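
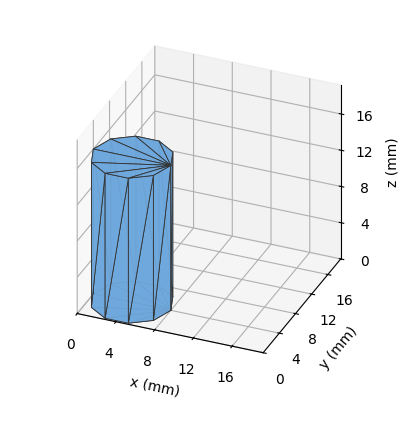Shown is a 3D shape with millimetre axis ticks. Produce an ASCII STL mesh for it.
Reading the render: the shape is a regular 10-sided prism (a cylinder approximated with 10 flat sides), circumscribed radius ≈ 4 mm, height ≈ 16 mm (dimensions read to the nearest mm from the axis ticks). For the STL, each face is triangulated and given an outward normal.

solid part
  facet normal 0.0000 0.0000 -1.0000
    outer loop
      vertex 5.2 7.8 0.0
      vertex 7.2 6.4 0.0
      vertex 8.0 4.0 0.0
    endloop
  endfacet
  facet normal 0.0000 0.0000 -1.0000
    outer loop
      vertex 2.8 7.8 0.0
      vertex 5.2 7.8 0.0
      vertex 8.0 4.0 0.0
    endloop
  endfacet
  facet normal 0.0000 0.0000 -1.0000
    outer loop
      vertex 0.8 6.4 0.0
      vertex 2.8 7.8 0.0
      vertex 8.0 4.0 0.0
    endloop
  endfacet
  facet normal 0.0000 0.0000 -1.0000
    outer loop
      vertex 0.0 4.0 0.0
      vertex 0.8 6.4 0.0
      vertex 8.0 4.0 0.0
    endloop
  endfacet
  facet normal 0.0000 0.0000 -1.0000
    outer loop
      vertex 0.8 1.6 0.0
      vertex 0.0 4.0 0.0
      vertex 8.0 4.0 0.0
    endloop
  endfacet
  facet normal 0.0000 0.0000 -1.0000
    outer loop
      vertex 2.8 0.2 0.0
      vertex 0.8 1.6 0.0
      vertex 8.0 4.0 0.0
    endloop
  endfacet
  facet normal 0.0000 0.0000 -1.0000
    outer loop
      vertex 5.2 0.2 0.0
      vertex 2.8 0.2 0.0
      vertex 8.0 4.0 0.0
    endloop
  endfacet
  facet normal 0.0000 0.0000 -1.0000
    outer loop
      vertex 7.2 1.6 0.0
      vertex 5.2 0.2 0.0
      vertex 8.0 4.0 0.0
    endloop
  endfacet
  facet normal 0.0000 0.0000 1.0000
    outer loop
      vertex 8.0 4.0 16.0
      vertex 7.2 6.4 16.0
      vertex 5.2 7.8 16.0
    endloop
  endfacet
  facet normal 0.0000 0.0000 1.0000
    outer loop
      vertex 8.0 4.0 16.0
      vertex 5.2 7.8 16.0
      vertex 2.8 7.8 16.0
    endloop
  endfacet
  facet normal 0.0000 0.0000 1.0000
    outer loop
      vertex 8.0 4.0 16.0
      vertex 2.8 7.8 16.0
      vertex 0.8 6.4 16.0
    endloop
  endfacet
  facet normal 0.0000 0.0000 1.0000
    outer loop
      vertex 8.0 4.0 16.0
      vertex 0.8 6.4 16.0
      vertex 0.0 4.0 16.0
    endloop
  endfacet
  facet normal 0.0000 0.0000 1.0000
    outer loop
      vertex 8.0 4.0 16.0
      vertex 0.0 4.0 16.0
      vertex 0.8 1.6 16.0
    endloop
  endfacet
  facet normal 0.0000 0.0000 1.0000
    outer loop
      vertex 8.0 4.0 16.0
      vertex 0.8 1.6 16.0
      vertex 2.8 0.2 16.0
    endloop
  endfacet
  facet normal 0.0000 0.0000 1.0000
    outer loop
      vertex 8.0 4.0 16.0
      vertex 2.8 0.2 16.0
      vertex 5.2 0.2 16.0
    endloop
  endfacet
  facet normal 0.0000 0.0000 1.0000
    outer loop
      vertex 8.0 4.0 16.0
      vertex 5.2 0.2 16.0
      vertex 7.2 1.6 16.0
    endloop
  endfacet
  facet normal 0.9487 0.3162 0.0000
    outer loop
      vertex 8.0 4.0 0.0
      vertex 7.2 6.4 0.0
      vertex 7.2 6.4 16.0
    endloop
  endfacet
  facet normal 0.9487 0.3162 0.0000
    outer loop
      vertex 8.0 4.0 0.0
      vertex 7.2 6.4 16.0
      vertex 8.0 4.0 16.0
    endloop
  endfacet
  facet normal 0.5735 0.8192 0.0000
    outer loop
      vertex 7.2 6.4 0.0
      vertex 5.2 7.8 0.0
      vertex 5.2 7.8 16.0
    endloop
  endfacet
  facet normal 0.5735 0.8192 0.0000
    outer loop
      vertex 7.2 6.4 0.0
      vertex 5.2 7.8 16.0
      vertex 7.2 6.4 16.0
    endloop
  endfacet
  facet normal 0.0000 1.0000 0.0000
    outer loop
      vertex 5.2 7.8 0.0
      vertex 2.8 7.8 0.0
      vertex 2.8 7.8 16.0
    endloop
  endfacet
  facet normal 0.0000 1.0000 0.0000
    outer loop
      vertex 5.2 7.8 0.0
      vertex 2.8 7.8 16.0
      vertex 5.2 7.8 16.0
    endloop
  endfacet
  facet normal -0.5735 0.8192 0.0000
    outer loop
      vertex 2.8 7.8 0.0
      vertex 0.8 6.4 0.0
      vertex 0.8 6.4 16.0
    endloop
  endfacet
  facet normal -0.5735 0.8192 0.0000
    outer loop
      vertex 2.8 7.8 0.0
      vertex 0.8 6.4 16.0
      vertex 2.8 7.8 16.0
    endloop
  endfacet
  facet normal -0.9487 0.3162 0.0000
    outer loop
      vertex 0.8 6.4 0.0
      vertex 0.0 4.0 0.0
      vertex 0.0 4.0 16.0
    endloop
  endfacet
  facet normal -0.9487 0.3162 0.0000
    outer loop
      vertex 0.8 6.4 0.0
      vertex 0.0 4.0 16.0
      vertex 0.8 6.4 16.0
    endloop
  endfacet
  facet normal -0.9487 -0.3162 0.0000
    outer loop
      vertex 0.0 4.0 0.0
      vertex 0.8 1.6 0.0
      vertex 0.8 1.6 16.0
    endloop
  endfacet
  facet normal -0.9487 -0.3162 0.0000
    outer loop
      vertex 0.0 4.0 0.0
      vertex 0.8 1.6 16.0
      vertex 0.0 4.0 16.0
    endloop
  endfacet
  facet normal -0.5735 -0.8192 0.0000
    outer loop
      vertex 0.8 1.6 0.0
      vertex 2.8 0.2 0.0
      vertex 2.8 0.2 16.0
    endloop
  endfacet
  facet normal -0.5735 -0.8192 0.0000
    outer loop
      vertex 0.8 1.6 0.0
      vertex 2.8 0.2 16.0
      vertex 0.8 1.6 16.0
    endloop
  endfacet
  facet normal 0.0000 -1.0000 0.0000
    outer loop
      vertex 2.8 0.2 0.0
      vertex 5.2 0.2 0.0
      vertex 5.2 0.2 16.0
    endloop
  endfacet
  facet normal 0.0000 -1.0000 0.0000
    outer loop
      vertex 2.8 0.2 0.0
      vertex 5.2 0.2 16.0
      vertex 2.8 0.2 16.0
    endloop
  endfacet
  facet normal 0.5735 -0.8192 0.0000
    outer loop
      vertex 5.2 0.2 0.0
      vertex 7.2 1.6 0.0
      vertex 7.2 1.6 16.0
    endloop
  endfacet
  facet normal 0.5735 -0.8192 0.0000
    outer loop
      vertex 5.2 0.2 0.0
      vertex 7.2 1.6 16.0
      vertex 5.2 0.2 16.0
    endloop
  endfacet
  facet normal 0.9487 -0.3162 0.0000
    outer loop
      vertex 7.2 1.6 0.0
      vertex 8.0 4.0 0.0
      vertex 8.0 4.0 16.0
    endloop
  endfacet
  facet normal 0.9487 -0.3162 0.0000
    outer loop
      vertex 7.2 1.6 0.0
      vertex 8.0 4.0 16.0
      vertex 7.2 1.6 16.0
    endloop
  endfacet
endsolid part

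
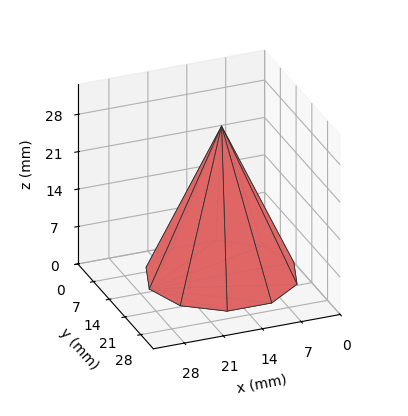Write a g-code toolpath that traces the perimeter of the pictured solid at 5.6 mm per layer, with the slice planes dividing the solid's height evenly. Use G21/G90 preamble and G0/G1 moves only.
Reading the render: the shape is a regular 10-sided pyramid, base circumscribed radius ≈ 13 mm, apex at z ≈ 28 mm (dimensions read to the nearest mm from the axis ticks). For the g-code, the solid's height is divided into equal slices at the stated Δz and each level perimeter traced with G1 moves after a G0 lift.

; perimeter-only toolpath
G21 ; units = mm
G90 ; absolute positioning
G28 ; home
; layer 1
G0 Z5.6
G0 X23.4 Y13.0
G1 X21.4 Y19.1
G1 X16.2 Y22.9
G1 X9.8 Y22.9
G1 X4.6 Y19.1
G1 X2.6 Y13.0
G1 X4.6 Y6.9
G1 X9.8 Y3.1
G1 X16.2 Y3.1
G1 X21.4 Y6.9
G1 X23.4 Y13.0
; layer 2
G0 Z11.2
G0 X20.8 Y13.0
G1 X19.3 Y17.6
G1 X15.4 Y20.4
G1 X10.6 Y20.4
G1 X6.7 Y17.6
G1 X5.2 Y13.0
G1 X6.7 Y8.4
G1 X10.6 Y5.6
G1 X15.4 Y5.6
G1 X19.3 Y8.4
G1 X20.8 Y13.0
; layer 3
G0 Z16.8
G0 X18.2 Y13.0
G1 X17.2 Y16.0
G1 X14.6 Y18.0
G1 X11.4 Y18.0
G1 X8.8 Y16.0
G1 X7.8 Y13.0
G1 X8.8 Y10.0
G1 X11.4 Y8.0
G1 X14.6 Y8.0
G1 X17.2 Y10.0
G1 X18.2 Y13.0
; layer 4
G0 Z22.4
G0 X15.6 Y13.0
G1 X15.1 Y14.5
G1 X13.8 Y15.5
G1 X12.2 Y15.5
G1 X10.9 Y14.5
G1 X10.4 Y13.0
G1 X10.9 Y11.5
G1 X12.2 Y10.5
G1 X13.8 Y10.5
G1 X15.1 Y11.5
G1 X15.6 Y13.0
M2 ; end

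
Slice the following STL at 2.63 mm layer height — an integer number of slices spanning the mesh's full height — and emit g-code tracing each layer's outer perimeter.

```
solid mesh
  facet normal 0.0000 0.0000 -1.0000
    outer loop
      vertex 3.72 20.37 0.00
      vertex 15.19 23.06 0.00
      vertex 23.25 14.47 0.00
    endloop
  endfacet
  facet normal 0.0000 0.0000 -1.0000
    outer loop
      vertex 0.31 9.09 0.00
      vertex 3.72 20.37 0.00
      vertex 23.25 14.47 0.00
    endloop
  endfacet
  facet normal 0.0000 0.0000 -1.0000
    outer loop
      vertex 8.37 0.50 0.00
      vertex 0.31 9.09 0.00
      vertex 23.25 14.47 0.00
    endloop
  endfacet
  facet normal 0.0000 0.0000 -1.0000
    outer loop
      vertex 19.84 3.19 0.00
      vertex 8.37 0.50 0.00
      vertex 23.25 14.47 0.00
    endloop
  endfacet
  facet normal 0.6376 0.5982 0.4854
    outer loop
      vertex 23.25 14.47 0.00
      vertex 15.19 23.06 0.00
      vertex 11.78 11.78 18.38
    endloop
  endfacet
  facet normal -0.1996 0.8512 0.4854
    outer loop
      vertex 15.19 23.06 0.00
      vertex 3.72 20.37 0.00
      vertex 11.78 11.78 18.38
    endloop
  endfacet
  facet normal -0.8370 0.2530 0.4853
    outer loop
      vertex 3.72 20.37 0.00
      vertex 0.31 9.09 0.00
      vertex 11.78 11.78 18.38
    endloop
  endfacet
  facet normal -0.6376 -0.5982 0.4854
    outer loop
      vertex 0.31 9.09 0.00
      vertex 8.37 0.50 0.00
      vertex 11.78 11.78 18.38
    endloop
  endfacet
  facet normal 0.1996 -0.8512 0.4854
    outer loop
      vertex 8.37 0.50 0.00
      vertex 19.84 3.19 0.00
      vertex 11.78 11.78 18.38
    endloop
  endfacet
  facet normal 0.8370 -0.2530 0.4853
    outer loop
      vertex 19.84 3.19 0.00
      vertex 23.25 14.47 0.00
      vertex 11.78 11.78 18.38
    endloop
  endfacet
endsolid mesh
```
; perimeter-only toolpath
G21 ; units = mm
G90 ; absolute positioning
G28 ; home
; layer 1
G0 Z2.63
G0 X21.61 Y14.09
G1 X14.70 Y21.45
G1 X4.87 Y19.14
G1 X1.95 Y9.47
G1 X8.86 Y2.11
G1 X18.69 Y4.42
G1 X21.61 Y14.09
; layer 2
G0 Z5.25
G0 X19.97 Y13.70
G1 X14.22 Y19.84
G1 X6.02 Y17.92
G1 X3.59 Y9.86
G1 X9.34 Y3.72
G1 X17.54 Y5.64
G1 X19.97 Y13.70
; layer 3
G0 Z7.88
G0 X18.33 Y13.32
G1 X13.73 Y18.23
G1 X7.17 Y16.69
G1 X5.23 Y10.24
G1 X9.83 Y5.33
G1 X16.39 Y6.87
G1 X18.33 Y13.32
; layer 4
G0 Z10.50
G0 X16.70 Y12.93
G1 X13.24 Y16.61
G1 X8.33 Y15.46
G1 X6.86 Y10.63
G1 X10.32 Y6.95
G1 X15.23 Y8.10
G1 X16.70 Y12.93
; layer 5
G0 Z13.13
G0 X15.06 Y12.55
G1 X12.75 Y15.00
G1 X9.48 Y14.23
G1 X8.50 Y11.01
G1 X10.81 Y8.56
G1 X14.08 Y9.33
G1 X15.06 Y12.55
; layer 6
G0 Z15.75
G0 X13.42 Y12.16
G1 X12.27 Y13.39
G1 X10.63 Y13.01
G1 X10.14 Y11.40
G1 X11.29 Y10.17
G1 X12.93 Y10.55
G1 X13.42 Y12.16
M2 ; end

The solid is a regular 6-sided pyramid, base circumscribed radius ≈ 11.8 mm, apex at z ≈ 18.4 mm. Slicing at Δz = 2.63 mm — 7 equal slices spanning the solid's height, so layer i sits at z = i·h/7 — gives 6 non-empty perimeters. Each is a 6-segment closed polygon; G0 lifts to the layer z and rapids to the start vertex, then G1 traces the edges. The cross-section shrinks linearly with z (the slice at the apex is degenerate and omitted).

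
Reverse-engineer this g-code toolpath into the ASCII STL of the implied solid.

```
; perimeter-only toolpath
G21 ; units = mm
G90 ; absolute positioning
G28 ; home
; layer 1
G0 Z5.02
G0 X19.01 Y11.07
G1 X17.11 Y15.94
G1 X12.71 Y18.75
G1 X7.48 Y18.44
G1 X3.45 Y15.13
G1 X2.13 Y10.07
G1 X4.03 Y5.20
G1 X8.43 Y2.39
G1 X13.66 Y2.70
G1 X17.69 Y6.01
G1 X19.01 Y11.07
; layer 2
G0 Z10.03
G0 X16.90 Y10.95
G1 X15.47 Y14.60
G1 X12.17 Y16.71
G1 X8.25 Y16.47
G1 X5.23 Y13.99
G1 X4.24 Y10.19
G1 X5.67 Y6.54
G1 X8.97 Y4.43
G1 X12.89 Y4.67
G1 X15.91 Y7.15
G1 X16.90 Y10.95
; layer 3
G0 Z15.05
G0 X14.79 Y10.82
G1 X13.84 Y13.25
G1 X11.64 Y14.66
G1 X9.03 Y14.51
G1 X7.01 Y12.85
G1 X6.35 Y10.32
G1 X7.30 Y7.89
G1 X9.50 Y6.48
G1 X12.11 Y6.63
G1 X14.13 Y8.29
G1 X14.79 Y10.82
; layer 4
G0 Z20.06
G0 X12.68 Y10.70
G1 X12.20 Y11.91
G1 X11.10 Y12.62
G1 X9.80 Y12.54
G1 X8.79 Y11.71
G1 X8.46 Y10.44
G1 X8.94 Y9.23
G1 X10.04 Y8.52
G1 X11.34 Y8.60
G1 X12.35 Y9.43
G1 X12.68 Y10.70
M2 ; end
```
solid part
  facet normal 0.0000 0.0000 -1.0000
    outer loop
      vertex 13.24 20.80 0.00
      vertex 18.74 17.28 0.00
      vertex 21.12 11.20 0.00
    endloop
  endfacet
  facet normal 0.0000 0.0000 -1.0000
    outer loop
      vertex 6.71 20.41 0.00
      vertex 13.24 20.80 0.00
      vertex 21.12 11.20 0.00
    endloop
  endfacet
  facet normal 0.0000 0.0000 -1.0000
    outer loop
      vertex 1.67 16.27 0.00
      vertex 6.71 20.41 0.00
      vertex 21.12 11.20 0.00
    endloop
  endfacet
  facet normal 0.0000 0.0000 -1.0000
    outer loop
      vertex 0.02 9.94 0.00
      vertex 1.67 16.27 0.00
      vertex 21.12 11.20 0.00
    endloop
  endfacet
  facet normal 0.0000 0.0000 -1.0000
    outer loop
      vertex 2.40 3.86 0.00
      vertex 0.02 9.94 0.00
      vertex 21.12 11.20 0.00
    endloop
  endfacet
  facet normal 0.0000 0.0000 -1.0000
    outer loop
      vertex 7.90 0.34 0.00
      vertex 2.40 3.86 0.00
      vertex 21.12 11.20 0.00
    endloop
  endfacet
  facet normal 0.0000 0.0000 -1.0000
    outer loop
      vertex 14.43 0.73 0.00
      vertex 7.90 0.34 0.00
      vertex 21.12 11.20 0.00
    endloop
  endfacet
  facet normal 0.0000 0.0000 -1.0000
    outer loop
      vertex 19.47 4.87 0.00
      vertex 14.43 0.73 0.00
      vertex 21.12 11.20 0.00
    endloop
  endfacet
  facet normal 0.8643 0.3383 0.3721
    outer loop
      vertex 21.12 11.20 0.00
      vertex 18.74 17.28 0.00
      vertex 10.57 10.57 25.08
    endloop
  endfacet
  facet normal 0.5003 0.7818 0.3721
    outer loop
      vertex 18.74 17.28 0.00
      vertex 13.24 20.80 0.00
      vertex 10.57 10.57 25.08
    endloop
  endfacet
  facet normal -0.0553 0.9266 0.3720
    outer loop
      vertex 13.24 20.80 0.00
      vertex 6.71 20.41 0.00
      vertex 10.57 10.57 25.08
    endloop
  endfacet
  facet normal -0.5892 0.7172 0.3721
    outer loop
      vertex 6.71 20.41 0.00
      vertex 1.67 16.27 0.00
      vertex 10.57 10.57 25.08
    endloop
  endfacet
  facet normal -0.8982 0.2341 0.3720
    outer loop
      vertex 1.67 16.27 0.00
      vertex 0.02 9.94 0.00
      vertex 10.57 10.57 25.08
    endloop
  endfacet
  facet normal -0.8643 -0.3383 0.3721
    outer loop
      vertex 0.02 9.94 0.00
      vertex 2.40 3.86 0.00
      vertex 10.57 10.57 25.08
    endloop
  endfacet
  facet normal -0.5003 -0.7818 0.3721
    outer loop
      vertex 2.40 3.86 0.00
      vertex 7.90 0.34 0.00
      vertex 10.57 10.57 25.08
    endloop
  endfacet
  facet normal 0.0553 -0.9266 0.3720
    outer loop
      vertex 7.90 0.34 0.00
      vertex 14.43 0.73 0.00
      vertex 10.57 10.57 25.08
    endloop
  endfacet
  facet normal 0.5892 -0.7172 0.3721
    outer loop
      vertex 14.43 0.73 0.00
      vertex 19.47 4.87 0.00
      vertex 10.57 10.57 25.08
    endloop
  endfacet
  facet normal 0.8982 -0.2341 0.3720
    outer loop
      vertex 19.47 4.87 0.00
      vertex 21.12 11.20 0.00
      vertex 10.57 10.57 25.08
    endloop
  endfacet
endsolid part

The G0 Z moves step by Δz≈5.02 mm. The G1 loops shrink linearly with z, so the solid tapers from its base footprint up to z≈25.1. Closing with a flat bottom cap and the tapered top and triangulating gives 18 facets — a regular 10-sided pyramid, base circumscribed radius ≈ 10.6 mm, apex at z ≈ 25.1 mm.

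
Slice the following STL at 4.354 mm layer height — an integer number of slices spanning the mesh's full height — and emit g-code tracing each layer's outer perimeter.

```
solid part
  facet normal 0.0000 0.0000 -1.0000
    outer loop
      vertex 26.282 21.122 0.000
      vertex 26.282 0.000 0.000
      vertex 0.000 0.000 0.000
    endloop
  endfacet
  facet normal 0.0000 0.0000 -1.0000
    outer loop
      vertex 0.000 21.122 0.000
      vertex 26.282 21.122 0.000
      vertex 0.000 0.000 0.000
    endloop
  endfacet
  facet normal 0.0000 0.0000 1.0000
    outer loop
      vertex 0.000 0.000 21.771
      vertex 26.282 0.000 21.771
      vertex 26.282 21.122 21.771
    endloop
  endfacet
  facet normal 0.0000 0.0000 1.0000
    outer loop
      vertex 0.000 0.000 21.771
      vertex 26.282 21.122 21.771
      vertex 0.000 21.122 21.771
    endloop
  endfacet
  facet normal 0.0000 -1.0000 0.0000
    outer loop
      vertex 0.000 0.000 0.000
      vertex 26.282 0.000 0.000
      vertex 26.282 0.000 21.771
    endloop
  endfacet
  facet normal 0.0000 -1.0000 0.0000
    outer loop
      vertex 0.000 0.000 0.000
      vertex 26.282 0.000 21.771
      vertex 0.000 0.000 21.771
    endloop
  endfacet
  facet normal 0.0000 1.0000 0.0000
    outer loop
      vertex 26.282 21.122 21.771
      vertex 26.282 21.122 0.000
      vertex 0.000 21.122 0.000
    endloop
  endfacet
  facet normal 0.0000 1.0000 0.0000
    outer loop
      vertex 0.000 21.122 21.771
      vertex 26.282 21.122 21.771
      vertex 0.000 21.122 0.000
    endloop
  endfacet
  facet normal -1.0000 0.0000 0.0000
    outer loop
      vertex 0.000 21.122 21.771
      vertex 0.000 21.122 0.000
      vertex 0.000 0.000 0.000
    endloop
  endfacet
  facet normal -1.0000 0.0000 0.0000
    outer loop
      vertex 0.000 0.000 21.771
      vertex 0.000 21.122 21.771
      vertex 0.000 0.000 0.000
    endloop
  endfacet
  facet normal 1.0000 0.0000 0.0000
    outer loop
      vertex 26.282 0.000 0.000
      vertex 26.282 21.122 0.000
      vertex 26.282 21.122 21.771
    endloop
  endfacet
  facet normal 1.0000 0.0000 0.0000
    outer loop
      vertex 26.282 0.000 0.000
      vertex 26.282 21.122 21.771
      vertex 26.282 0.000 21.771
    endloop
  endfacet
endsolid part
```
; perimeter-only toolpath
G21 ; units = mm
G90 ; absolute positioning
G28 ; home
; layer 1
G0 Z4.354
G0 X0.000 Y0.000
G1 X26.282 Y0.000
G1 X26.282 Y21.122
G1 X0.000 Y21.122
G1 X0.000 Y0.000
; layer 2
G0 Z8.708
G0 X0.000 Y0.000
G1 X26.282 Y0.000
G1 X26.282 Y21.122
G1 X0.000 Y21.122
G1 X0.000 Y0.000
; layer 3
G0 Z13.063
G0 X0.000 Y0.000
G1 X26.282 Y0.000
G1 X26.282 Y21.122
G1 X0.000 Y21.122
G1 X0.000 Y0.000
; layer 4
G0 Z17.417
G0 X0.000 Y0.000
G1 X26.282 Y0.000
G1 X26.282 Y21.122
G1 X0.000 Y21.122
G1 X0.000 Y0.000
; layer 5
G0 Z21.771
G0 X0.000 Y0.000
G1 X26.282 Y0.000
G1 X26.282 Y21.122
G1 X0.000 Y21.122
G1 X0.000 Y0.000
M2 ; end

The solid is a rectangular box, roughly 26.3 × 21.1 mm footprint and 21.8 mm tall. Slicing at Δz = 4.354 mm — 5 equal slices spanning the solid's height, so layer i sits at z = i·h/5 — gives 5 non-empty perimeters. Each is a 4-segment closed polygon; G0 lifts to the layer z and rapids to the start vertex, then G1 traces the edges.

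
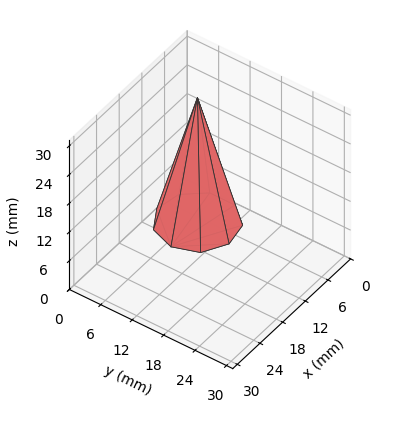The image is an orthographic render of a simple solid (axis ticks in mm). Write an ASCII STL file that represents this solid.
Reading the render: the shape is a regular 9-sided pyramid, base circumscribed radius ≈ 7 mm, apex at z ≈ 26 mm (dimensions read to the nearest mm from the axis ticks). For the STL, each face is triangulated and given an outward normal.

solid part
  facet normal 0.0000 0.0000 -1.0000
    outer loop
      vertex 8.2 13.9 0.0
      vertex 12.4 11.5 0.0
      vertex 14.0 7.0 0.0
    endloop
  endfacet
  facet normal 0.0000 0.0000 -1.0000
    outer loop
      vertex 3.5 13.1 0.0
      vertex 8.2 13.9 0.0
      vertex 14.0 7.0 0.0
    endloop
  endfacet
  facet normal 0.0000 0.0000 -1.0000
    outer loop
      vertex 0.4 9.4 0.0
      vertex 3.5 13.1 0.0
      vertex 14.0 7.0 0.0
    endloop
  endfacet
  facet normal 0.0000 0.0000 -1.0000
    outer loop
      vertex 0.4 4.6 0.0
      vertex 0.4 9.4 0.0
      vertex 14.0 7.0 0.0
    endloop
  endfacet
  facet normal 0.0000 0.0000 -1.0000
    outer loop
      vertex 3.5 0.9 0.0
      vertex 0.4 4.6 0.0
      vertex 14.0 7.0 0.0
    endloop
  endfacet
  facet normal 0.0000 0.0000 -1.0000
    outer loop
      vertex 8.2 0.1 0.0
      vertex 3.5 0.9 0.0
      vertex 14.0 7.0 0.0
    endloop
  endfacet
  facet normal 0.0000 0.0000 -1.0000
    outer loop
      vertex 12.4 2.5 0.0
      vertex 8.2 0.1 0.0
      vertex 14.0 7.0 0.0
    endloop
  endfacet
  facet normal 0.9133 0.3247 0.2459
    outer loop
      vertex 14.0 7.0 0.0
      vertex 12.4 11.5 0.0
      vertex 7.0 7.0 26.0
    endloop
  endfacet
  facet normal 0.4809 0.8417 0.2456
    outer loop
      vertex 12.4 11.5 0.0
      vertex 8.2 13.9 0.0
      vertex 7.0 7.0 26.0
    endloop
  endfacet
  facet normal -0.1626 0.9555 0.2461
    outer loop
      vertex 8.2 13.9 0.0
      vertex 3.5 13.1 0.0
      vertex 7.0 7.0 26.0
    endloop
  endfacet
  facet normal -0.7430 0.6225 0.2461
    outer loop
      vertex 3.5 13.1 0.0
      vertex 0.4 9.4 0.0
      vertex 7.0 7.0 26.0
    endloop
  endfacet
  facet normal -0.9693 0.0000 0.2460
    outer loop
      vertex 0.4 9.4 0.0
      vertex 0.4 4.6 0.0
      vertex 7.0 7.0 26.0
    endloop
  endfacet
  facet normal -0.7430 -0.6225 0.2461
    outer loop
      vertex 0.4 4.6 0.0
      vertex 3.5 0.9 0.0
      vertex 7.0 7.0 26.0
    endloop
  endfacet
  facet normal -0.1626 -0.9555 0.2461
    outer loop
      vertex 3.5 0.9 0.0
      vertex 8.2 0.1 0.0
      vertex 7.0 7.0 26.0
    endloop
  endfacet
  facet normal 0.4809 -0.8417 0.2456
    outer loop
      vertex 8.2 0.1 0.0
      vertex 12.4 2.5 0.0
      vertex 7.0 7.0 26.0
    endloop
  endfacet
  facet normal 0.9133 -0.3247 0.2459
    outer loop
      vertex 12.4 2.5 0.0
      vertex 14.0 7.0 0.0
      vertex 7.0 7.0 26.0
    endloop
  endfacet
endsolid part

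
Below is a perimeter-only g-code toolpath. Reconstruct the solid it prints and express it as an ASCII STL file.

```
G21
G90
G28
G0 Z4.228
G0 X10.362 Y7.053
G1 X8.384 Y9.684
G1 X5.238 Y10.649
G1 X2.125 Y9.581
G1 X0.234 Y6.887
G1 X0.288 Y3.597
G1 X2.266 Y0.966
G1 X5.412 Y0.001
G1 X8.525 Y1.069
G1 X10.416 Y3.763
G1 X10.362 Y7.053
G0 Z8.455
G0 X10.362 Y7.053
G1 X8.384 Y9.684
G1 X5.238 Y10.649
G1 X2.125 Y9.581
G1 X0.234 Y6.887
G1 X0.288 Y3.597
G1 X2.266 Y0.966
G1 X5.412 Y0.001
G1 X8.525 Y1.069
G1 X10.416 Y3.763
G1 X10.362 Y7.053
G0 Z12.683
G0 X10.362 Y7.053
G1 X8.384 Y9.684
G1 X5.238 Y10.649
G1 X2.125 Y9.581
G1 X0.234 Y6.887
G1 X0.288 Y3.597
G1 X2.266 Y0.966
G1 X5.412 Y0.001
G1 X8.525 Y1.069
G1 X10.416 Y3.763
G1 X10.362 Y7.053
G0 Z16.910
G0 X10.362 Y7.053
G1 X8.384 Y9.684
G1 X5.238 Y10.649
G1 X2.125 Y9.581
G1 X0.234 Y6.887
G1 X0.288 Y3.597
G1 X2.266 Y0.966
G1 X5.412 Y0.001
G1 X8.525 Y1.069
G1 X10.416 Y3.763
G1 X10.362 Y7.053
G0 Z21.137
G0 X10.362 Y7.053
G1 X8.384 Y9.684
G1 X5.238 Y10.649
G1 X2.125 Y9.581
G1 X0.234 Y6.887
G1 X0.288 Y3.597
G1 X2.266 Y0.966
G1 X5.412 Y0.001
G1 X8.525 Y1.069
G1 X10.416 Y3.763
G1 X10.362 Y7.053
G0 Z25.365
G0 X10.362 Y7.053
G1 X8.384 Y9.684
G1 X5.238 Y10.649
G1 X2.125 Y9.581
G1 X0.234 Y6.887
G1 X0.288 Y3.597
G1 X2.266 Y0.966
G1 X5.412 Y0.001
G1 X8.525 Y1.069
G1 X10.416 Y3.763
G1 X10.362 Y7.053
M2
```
solid part
  facet normal 0.0000 0.0000 -1.0000
    outer loop
      vertex 5.238 10.649 0.000
      vertex 8.384 9.684 0.000
      vertex 10.362 7.053 0.000
    endloop
  endfacet
  facet normal 0.0000 0.0000 -1.0000
    outer loop
      vertex 2.125 9.581 0.000
      vertex 5.238 10.649 0.000
      vertex 10.362 7.053 0.000
    endloop
  endfacet
  facet normal 0.0000 0.0000 -1.0000
    outer loop
      vertex 0.234 6.887 0.000
      vertex 2.125 9.581 0.000
      vertex 10.362 7.053 0.000
    endloop
  endfacet
  facet normal 0.0000 0.0000 -1.0000
    outer loop
      vertex 0.288 3.597 0.000
      vertex 0.234 6.887 0.000
      vertex 10.362 7.053 0.000
    endloop
  endfacet
  facet normal 0.0000 0.0000 -1.0000
    outer loop
      vertex 2.266 0.966 0.000
      vertex 0.288 3.597 0.000
      vertex 10.362 7.053 0.000
    endloop
  endfacet
  facet normal 0.0000 0.0000 -1.0000
    outer loop
      vertex 5.412 0.001 0.000
      vertex 2.266 0.966 0.000
      vertex 10.362 7.053 0.000
    endloop
  endfacet
  facet normal 0.0000 0.0000 -1.0000
    outer loop
      vertex 8.525 1.069 0.000
      vertex 5.412 0.001 0.000
      vertex 10.362 7.053 0.000
    endloop
  endfacet
  facet normal 0.0000 0.0000 -1.0000
    outer loop
      vertex 10.416 3.763 0.000
      vertex 8.525 1.069 0.000
      vertex 10.362 7.053 0.000
    endloop
  endfacet
  facet normal 0.0000 0.0000 1.0000
    outer loop
      vertex 10.362 7.053 25.365
      vertex 8.384 9.684 25.365
      vertex 5.238 10.649 25.365
    endloop
  endfacet
  facet normal 0.0000 0.0000 1.0000
    outer loop
      vertex 10.362 7.053 25.365
      vertex 5.238 10.649 25.365
      vertex 2.125 9.581 25.365
    endloop
  endfacet
  facet normal 0.0000 0.0000 1.0000
    outer loop
      vertex 10.362 7.053 25.365
      vertex 2.125 9.581 25.365
      vertex 0.234 6.887 25.365
    endloop
  endfacet
  facet normal 0.0000 0.0000 1.0000
    outer loop
      vertex 10.362 7.053 25.365
      vertex 0.234 6.887 25.365
      vertex 0.288 3.597 25.365
    endloop
  endfacet
  facet normal 0.0000 0.0000 1.0000
    outer loop
      vertex 10.362 7.053 25.365
      vertex 0.288 3.597 25.365
      vertex 2.266 0.966 25.365
    endloop
  endfacet
  facet normal 0.0000 0.0000 1.0000
    outer loop
      vertex 10.362 7.053 25.365
      vertex 2.266 0.966 25.365
      vertex 5.412 0.001 25.365
    endloop
  endfacet
  facet normal 0.0000 0.0000 1.0000
    outer loop
      vertex 10.362 7.053 25.365
      vertex 5.412 0.001 25.365
      vertex 8.525 1.069 25.365
    endloop
  endfacet
  facet normal 0.0000 0.0000 1.0000
    outer loop
      vertex 10.362 7.053 25.365
      vertex 8.525 1.069 25.365
      vertex 10.416 3.763 25.365
    endloop
  endfacet
  facet normal 0.7993 0.6009 0.0000
    outer loop
      vertex 10.362 7.053 0.000
      vertex 8.384 9.684 0.000
      vertex 8.384 9.684 25.365
    endloop
  endfacet
  facet normal 0.7993 0.6009 0.0000
    outer loop
      vertex 10.362 7.053 0.000
      vertex 8.384 9.684 25.365
      vertex 10.362 7.053 25.365
    endloop
  endfacet
  facet normal 0.2933 0.9560 0.0000
    outer loop
      vertex 8.384 9.684 0.000
      vertex 5.238 10.649 0.000
      vertex 5.238 10.649 25.365
    endloop
  endfacet
  facet normal 0.2933 0.9560 0.0000
    outer loop
      vertex 8.384 9.684 0.000
      vertex 5.238 10.649 25.365
      vertex 8.384 9.684 25.365
    endloop
  endfacet
  facet normal -0.3245 0.9459 0.0000
    outer loop
      vertex 5.238 10.649 0.000
      vertex 2.125 9.581 0.000
      vertex 2.125 9.581 25.365
    endloop
  endfacet
  facet normal -0.3245 0.9459 0.0000
    outer loop
      vertex 5.238 10.649 0.000
      vertex 2.125 9.581 25.365
      vertex 5.238 10.649 25.365
    endloop
  endfacet
  facet normal -0.8185 0.5745 0.0000
    outer loop
      vertex 2.125 9.581 0.000
      vertex 0.234 6.887 0.000
      vertex 0.234 6.887 25.365
    endloop
  endfacet
  facet normal -0.8185 0.5745 0.0000
    outer loop
      vertex 2.125 9.581 0.000
      vertex 0.234 6.887 25.365
      vertex 2.125 9.581 25.365
    endloop
  endfacet
  facet normal -0.9999 -0.0164 0.0000
    outer loop
      vertex 0.234 6.887 0.000
      vertex 0.288 3.597 0.000
      vertex 0.288 3.597 25.365
    endloop
  endfacet
  facet normal -0.9999 -0.0164 0.0000
    outer loop
      vertex 0.234 6.887 0.000
      vertex 0.288 3.597 25.365
      vertex 0.234 6.887 25.365
    endloop
  endfacet
  facet normal -0.7993 -0.6009 0.0000
    outer loop
      vertex 0.288 3.597 0.000
      vertex 2.266 0.966 0.000
      vertex 2.266 0.966 25.365
    endloop
  endfacet
  facet normal -0.7993 -0.6009 0.0000
    outer loop
      vertex 0.288 3.597 0.000
      vertex 2.266 0.966 25.365
      vertex 0.288 3.597 25.365
    endloop
  endfacet
  facet normal -0.2933 -0.9560 0.0000
    outer loop
      vertex 2.266 0.966 0.000
      vertex 5.412 0.001 0.000
      vertex 5.412 0.001 25.365
    endloop
  endfacet
  facet normal -0.2933 -0.9560 0.0000
    outer loop
      vertex 2.266 0.966 0.000
      vertex 5.412 0.001 25.365
      vertex 2.266 0.966 25.365
    endloop
  endfacet
  facet normal 0.3245 -0.9459 0.0000
    outer loop
      vertex 5.412 0.001 0.000
      vertex 8.525 1.069 0.000
      vertex 8.525 1.069 25.365
    endloop
  endfacet
  facet normal 0.3245 -0.9459 0.0000
    outer loop
      vertex 5.412 0.001 0.000
      vertex 8.525 1.069 25.365
      vertex 5.412 0.001 25.365
    endloop
  endfacet
  facet normal 0.8185 -0.5745 0.0000
    outer loop
      vertex 8.525 1.069 0.000
      vertex 10.416 3.763 0.000
      vertex 10.416 3.763 25.365
    endloop
  endfacet
  facet normal 0.8185 -0.5745 0.0000
    outer loop
      vertex 8.525 1.069 0.000
      vertex 10.416 3.763 25.365
      vertex 8.525 1.069 25.365
    endloop
  endfacet
  facet normal 0.9999 0.0164 0.0000
    outer loop
      vertex 10.416 3.763 0.000
      vertex 10.362 7.053 0.000
      vertex 10.362 7.053 25.365
    endloop
  endfacet
  facet normal 0.9999 0.0164 0.0000
    outer loop
      vertex 10.416 3.763 0.000
      vertex 10.362 7.053 25.365
      vertex 10.416 3.763 25.365
    endloop
  endfacet
endsolid part

The G0 Z moves step by Δz≈4.228 mm. Every layer's G1 loop is the same polygon, so the solid is a straight extrusion of it from z=0 to z≈25.4. Closing with flat bottom and top caps and triangulating gives 36 facets — a regular 10-sided prism (a cylinder approximated with 10 flat sides), circumscribed radius ≈ 5.33 mm, height ≈ 25.4 mm.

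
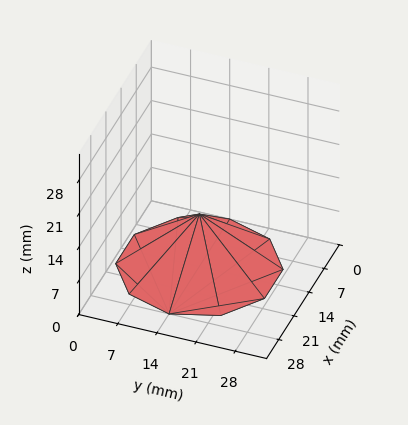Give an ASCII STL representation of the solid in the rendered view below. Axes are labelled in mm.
Reading the render: the shape is a regular 10-sided pyramid, base circumscribed radius ≈ 14 mm, apex at z ≈ 11 mm (dimensions read to the nearest mm from the axis ticks). For the STL, each face is triangulated and given an outward normal.

solid part
  facet normal 0.0000 0.0000 -1.0000
    outer loop
      vertex 18.3 27.3 0.0
      vertex 25.3 22.2 0.0
      vertex 28.0 14.0 0.0
    endloop
  endfacet
  facet normal 0.0000 0.0000 -1.0000
    outer loop
      vertex 9.7 27.3 0.0
      vertex 18.3 27.3 0.0
      vertex 28.0 14.0 0.0
    endloop
  endfacet
  facet normal 0.0000 0.0000 -1.0000
    outer loop
      vertex 2.7 22.2 0.0
      vertex 9.7 27.3 0.0
      vertex 28.0 14.0 0.0
    endloop
  endfacet
  facet normal 0.0000 0.0000 -1.0000
    outer loop
      vertex 0.0 14.0 0.0
      vertex 2.7 22.2 0.0
      vertex 28.0 14.0 0.0
    endloop
  endfacet
  facet normal 0.0000 0.0000 -1.0000
    outer loop
      vertex 2.7 5.8 0.0
      vertex 0.0 14.0 0.0
      vertex 28.0 14.0 0.0
    endloop
  endfacet
  facet normal 0.0000 0.0000 -1.0000
    outer loop
      vertex 9.7 0.7 0.0
      vertex 2.7 5.8 0.0
      vertex 28.0 14.0 0.0
    endloop
  endfacet
  facet normal 0.0000 0.0000 -1.0000
    outer loop
      vertex 18.3 0.7 0.0
      vertex 9.7 0.7 0.0
      vertex 28.0 14.0 0.0
    endloop
  endfacet
  facet normal 0.0000 0.0000 -1.0000
    outer loop
      vertex 25.3 5.8 0.0
      vertex 18.3 0.7 0.0
      vertex 28.0 14.0 0.0
    endloop
  endfacet
  facet normal 0.6054 0.1993 0.7705
    outer loop
      vertex 28.0 14.0 0.0
      vertex 25.3 22.2 0.0
      vertex 14.0 14.0 11.0
    endloop
  endfacet
  facet normal 0.3756 0.5155 0.7702
    outer loop
      vertex 25.3 22.2 0.0
      vertex 18.3 27.3 0.0
      vertex 14.0 14.0 11.0
    endloop
  endfacet
  facet normal 0.0000 0.6373 0.7706
    outer loop
      vertex 18.3 27.3 0.0
      vertex 9.7 27.3 0.0
      vertex 14.0 14.0 11.0
    endloop
  endfacet
  facet normal -0.3756 0.5155 0.7702
    outer loop
      vertex 9.7 27.3 0.0
      vertex 2.7 22.2 0.0
      vertex 14.0 14.0 11.0
    endloop
  endfacet
  facet normal -0.6054 0.1993 0.7705
    outer loop
      vertex 2.7 22.2 0.0
      vertex 0.0 14.0 0.0
      vertex 14.0 14.0 11.0
    endloop
  endfacet
  facet normal -0.6054 -0.1993 0.7705
    outer loop
      vertex 0.0 14.0 0.0
      vertex 2.7 5.8 0.0
      vertex 14.0 14.0 11.0
    endloop
  endfacet
  facet normal -0.3756 -0.5155 0.7702
    outer loop
      vertex 2.7 5.8 0.0
      vertex 9.7 0.7 0.0
      vertex 14.0 14.0 11.0
    endloop
  endfacet
  facet normal 0.0000 -0.6373 0.7706
    outer loop
      vertex 9.7 0.7 0.0
      vertex 18.3 0.7 0.0
      vertex 14.0 14.0 11.0
    endloop
  endfacet
  facet normal 0.3756 -0.5155 0.7702
    outer loop
      vertex 18.3 0.7 0.0
      vertex 25.3 5.8 0.0
      vertex 14.0 14.0 11.0
    endloop
  endfacet
  facet normal 0.6054 -0.1993 0.7705
    outer loop
      vertex 25.3 5.8 0.0
      vertex 28.0 14.0 0.0
      vertex 14.0 14.0 11.0
    endloop
  endfacet
endsolid part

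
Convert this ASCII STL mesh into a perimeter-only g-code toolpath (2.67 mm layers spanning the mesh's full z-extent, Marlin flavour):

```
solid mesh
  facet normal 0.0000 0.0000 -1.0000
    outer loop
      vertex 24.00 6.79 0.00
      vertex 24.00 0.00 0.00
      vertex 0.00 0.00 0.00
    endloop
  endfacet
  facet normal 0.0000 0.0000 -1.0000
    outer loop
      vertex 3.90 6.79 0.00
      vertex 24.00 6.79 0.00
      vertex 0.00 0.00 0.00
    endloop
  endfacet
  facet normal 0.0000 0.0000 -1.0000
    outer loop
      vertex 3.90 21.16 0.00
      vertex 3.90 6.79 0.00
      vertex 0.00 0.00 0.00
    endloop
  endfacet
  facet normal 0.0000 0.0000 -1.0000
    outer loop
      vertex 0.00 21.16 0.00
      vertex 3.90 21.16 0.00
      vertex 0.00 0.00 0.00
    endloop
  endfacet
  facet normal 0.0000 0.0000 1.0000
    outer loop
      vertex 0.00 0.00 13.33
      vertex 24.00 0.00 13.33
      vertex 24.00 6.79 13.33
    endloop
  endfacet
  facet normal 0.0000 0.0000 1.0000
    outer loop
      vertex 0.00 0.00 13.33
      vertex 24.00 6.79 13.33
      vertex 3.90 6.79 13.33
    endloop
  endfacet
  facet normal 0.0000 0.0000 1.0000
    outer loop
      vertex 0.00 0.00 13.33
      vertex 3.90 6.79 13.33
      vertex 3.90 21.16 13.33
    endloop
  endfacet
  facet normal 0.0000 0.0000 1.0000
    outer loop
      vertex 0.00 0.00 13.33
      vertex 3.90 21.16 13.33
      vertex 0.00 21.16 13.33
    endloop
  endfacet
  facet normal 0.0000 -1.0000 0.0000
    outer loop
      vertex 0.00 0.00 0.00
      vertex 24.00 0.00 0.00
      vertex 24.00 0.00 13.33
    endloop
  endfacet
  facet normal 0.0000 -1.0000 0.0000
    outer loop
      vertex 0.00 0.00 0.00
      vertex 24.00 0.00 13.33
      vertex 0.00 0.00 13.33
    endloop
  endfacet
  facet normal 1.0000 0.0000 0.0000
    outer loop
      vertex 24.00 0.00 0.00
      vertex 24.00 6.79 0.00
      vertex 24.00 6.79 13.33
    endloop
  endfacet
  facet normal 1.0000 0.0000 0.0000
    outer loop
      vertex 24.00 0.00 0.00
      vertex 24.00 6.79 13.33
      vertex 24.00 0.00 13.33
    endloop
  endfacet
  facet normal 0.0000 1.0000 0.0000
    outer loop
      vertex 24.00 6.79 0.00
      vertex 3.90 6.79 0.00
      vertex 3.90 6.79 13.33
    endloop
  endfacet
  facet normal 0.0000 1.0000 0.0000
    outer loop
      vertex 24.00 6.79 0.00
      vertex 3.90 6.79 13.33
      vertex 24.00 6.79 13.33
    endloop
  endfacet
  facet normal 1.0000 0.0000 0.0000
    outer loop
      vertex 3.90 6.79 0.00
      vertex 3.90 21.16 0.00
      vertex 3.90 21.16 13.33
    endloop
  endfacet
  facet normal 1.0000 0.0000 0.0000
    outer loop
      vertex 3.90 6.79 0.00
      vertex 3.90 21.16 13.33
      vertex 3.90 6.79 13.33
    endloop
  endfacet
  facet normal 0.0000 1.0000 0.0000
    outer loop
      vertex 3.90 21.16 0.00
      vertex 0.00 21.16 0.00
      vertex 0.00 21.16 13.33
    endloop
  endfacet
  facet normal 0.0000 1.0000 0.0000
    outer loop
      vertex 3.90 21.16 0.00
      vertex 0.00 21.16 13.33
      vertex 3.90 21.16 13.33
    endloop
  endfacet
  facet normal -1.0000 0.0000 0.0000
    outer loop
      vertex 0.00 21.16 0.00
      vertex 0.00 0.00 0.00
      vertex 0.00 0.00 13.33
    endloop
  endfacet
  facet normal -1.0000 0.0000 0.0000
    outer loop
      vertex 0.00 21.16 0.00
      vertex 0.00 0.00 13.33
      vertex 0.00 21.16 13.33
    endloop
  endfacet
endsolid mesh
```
; perimeter-only toolpath
G21 ; units = mm
G90 ; absolute positioning
G28 ; home
; layer 1
G0 Z2.67
G0 X0.00 Y0.00
G1 X24.00 Y0.00
G1 X24.00 Y6.79
G1 X3.90 Y6.79
G1 X3.90 Y21.16
G1 X0.00 Y21.16
G1 X0.00 Y0.00
; layer 2
G0 Z5.33
G0 X0.00 Y0.00
G1 X24.00 Y0.00
G1 X24.00 Y6.79
G1 X3.90 Y6.79
G1 X3.90 Y21.16
G1 X0.00 Y21.16
G1 X0.00 Y0.00
; layer 3
G0 Z8.00
G0 X0.00 Y0.00
G1 X24.00 Y0.00
G1 X24.00 Y6.79
G1 X3.90 Y6.79
G1 X3.90 Y21.16
G1 X0.00 Y21.16
G1 X0.00 Y0.00
; layer 4
G0 Z10.66
G0 X0.00 Y0.00
G1 X24.00 Y0.00
G1 X24.00 Y6.79
G1 X3.90 Y6.79
G1 X3.90 Y21.16
G1 X0.00 Y21.16
G1 X0.00 Y0.00
; layer 5
G0 Z13.33
G0 X0.00 Y0.00
G1 X24.00 Y0.00
G1 X24.00 Y6.79
G1 X3.90 Y6.79
G1 X3.90 Y21.16
G1 X0.00 Y21.16
G1 X0.00 Y0.00
M2 ; end

The solid is an L-shaped prism: outer 24 × 21.2 mm, arm thicknesses ≈ 6.79 mm (horizontal) and 3.9 mm (vertical), extruded 13.3 mm in z. Slicing at Δz = 2.67 mm — 5 equal slices spanning the solid's height, so layer i sits at z = i·h/5 — gives 5 non-empty perimeters. Each is a 6-segment closed polygon; G0 lifts to the layer z and rapids to the start vertex, then G1 traces the edges.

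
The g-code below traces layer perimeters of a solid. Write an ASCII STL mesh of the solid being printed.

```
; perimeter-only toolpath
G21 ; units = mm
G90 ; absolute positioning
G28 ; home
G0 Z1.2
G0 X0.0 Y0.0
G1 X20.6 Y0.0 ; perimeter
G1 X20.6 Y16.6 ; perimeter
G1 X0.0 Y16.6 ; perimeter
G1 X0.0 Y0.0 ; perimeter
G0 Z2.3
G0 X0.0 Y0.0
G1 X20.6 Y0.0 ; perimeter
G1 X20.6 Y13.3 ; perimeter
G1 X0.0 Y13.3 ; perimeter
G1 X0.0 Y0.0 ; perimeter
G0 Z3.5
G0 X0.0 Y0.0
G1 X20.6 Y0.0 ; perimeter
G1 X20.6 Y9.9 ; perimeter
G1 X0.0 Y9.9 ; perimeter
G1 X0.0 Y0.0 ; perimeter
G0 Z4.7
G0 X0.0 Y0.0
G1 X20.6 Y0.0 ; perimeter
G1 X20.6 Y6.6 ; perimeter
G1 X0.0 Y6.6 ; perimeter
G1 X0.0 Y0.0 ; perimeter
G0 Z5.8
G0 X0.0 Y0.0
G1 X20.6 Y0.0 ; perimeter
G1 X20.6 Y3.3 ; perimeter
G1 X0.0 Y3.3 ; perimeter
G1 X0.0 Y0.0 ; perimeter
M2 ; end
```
solid part
  facet normal 0.0000 0.0000 -1.0000
    outer loop
      vertex 20.6 19.9 0.0
      vertex 20.6 0.0 0.0
      vertex 0.0 0.0 0.0
    endloop
  endfacet
  facet normal 0.0000 0.0000 -1.0000
    outer loop
      vertex 0.0 19.9 0.0
      vertex 20.6 19.9 0.0
      vertex 0.0 0.0 0.0
    endloop
  endfacet
  facet normal 0.0000 -1.0000 0.0000
    outer loop
      vertex 0.0 0.0 0.0
      vertex 20.6 0.0 0.0
      vertex 20.6 0.0 7.0
    endloop
  endfacet
  facet normal 0.0000 -1.0000 0.0000
    outer loop
      vertex 0.0 0.0 0.0
      vertex 20.6 0.0 7.0
      vertex 0.0 0.0 7.0
    endloop
  endfacet
  facet normal 0.0000 0.3318 0.9433
    outer loop
      vertex 0.0 0.0 7.0
      vertex 20.6 0.0 7.0
      vertex 20.6 19.9 0.0
    endloop
  endfacet
  facet normal 0.0000 0.3318 0.9433
    outer loop
      vertex 0.0 0.0 7.0
      vertex 20.6 19.9 0.0
      vertex 0.0 19.9 0.0
    endloop
  endfacet
  facet normal -1.0000 0.0000 0.0000
    outer loop
      vertex 0.0 0.0 7.0
      vertex 0.0 19.9 0.0
      vertex 0.0 0.0 0.0
    endloop
  endfacet
  facet normal 1.0000 0.0000 0.0000
    outer loop
      vertex 20.6 0.0 0.0
      vertex 20.6 19.9 0.0
      vertex 20.6 0.0 7.0
    endloop
  endfacet
endsolid part

The G0 Z moves step by Δz≈1.2 mm. The G1 loops shrink linearly with z, so the solid tapers from its base footprint up to z≈7. Closing with a flat bottom cap and the tapered top and triangulating gives 8 facets — a wedge (ramp): 20.6 × 19.9 mm base, rising to 7 mm along the y=0 edge and sloping linearly to z=0 at y=19.9.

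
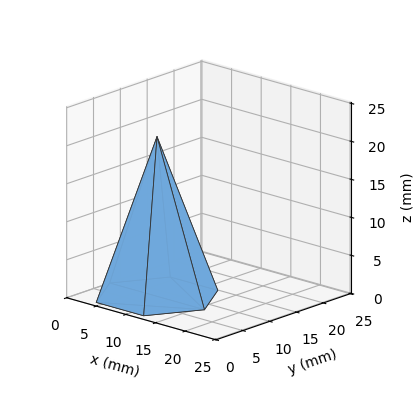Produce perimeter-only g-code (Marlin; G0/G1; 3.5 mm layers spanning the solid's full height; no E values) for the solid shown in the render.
Reading the render: the shape is a regular 6-sided pyramid, base circumscribed radius ≈ 8 mm, apex at z ≈ 21 mm (dimensions read to the nearest mm from the axis ticks). For the g-code, the solid's height is divided into equal slices at the stated Δz and each level perimeter traced with G1 moves after a G0 lift.

; perimeter-only toolpath
G21 ; units = mm
G90 ; absolute positioning
G28 ; home
; layer 1
G0 Z3.5
G0 X14.7 Y8.0
G1 X11.3 Y13.8
G1 X4.7 Y13.8
G1 X1.3 Y8.0
G1 X4.7 Y2.2
G1 X11.3 Y2.2
G1 X14.7 Y8.0
; layer 2
G0 Z7.0
G0 X13.3 Y8.0
G1 X10.7 Y12.6
G1 X5.3 Y12.6
G1 X2.7 Y8.0
G1 X5.3 Y3.4
G1 X10.7 Y3.4
G1 X13.3 Y8.0
; layer 3
G0 Z10.5
G0 X12.0 Y8.0
G1 X10.0 Y11.4
G1 X6.0 Y11.4
G1 X4.0 Y8.0
G1 X6.0 Y4.5
G1 X10.0 Y4.5
G1 X12.0 Y8.0
; layer 4
G0 Z14.0
G0 X10.7 Y8.0
G1 X9.3 Y10.3
G1 X6.7 Y10.3
G1 X5.3 Y8.0
G1 X6.7 Y5.7
G1 X9.3 Y5.7
G1 X10.7 Y8.0
; layer 5
G0 Z17.5
G0 X9.3 Y8.0
G1 X8.7 Y9.2
G1 X7.3 Y9.2
G1 X6.7 Y8.0
G1 X7.3 Y6.9
G1 X8.7 Y6.9
G1 X9.3 Y8.0
M2 ; end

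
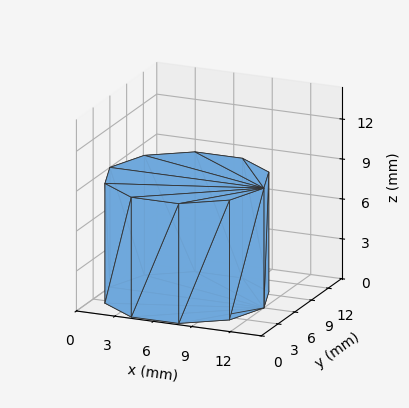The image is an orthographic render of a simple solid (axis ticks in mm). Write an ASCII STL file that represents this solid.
Reading the render: the shape is a regular 10-sided prism (a cylinder approximated with 10 flat sides), circumscribed radius ≈ 6 mm, height ≈ 9 mm (dimensions read to the nearest mm from the axis ticks). For the STL, each face is triangulated and given an outward normal.

solid part
  facet normal 0.0000 0.0000 -1.0000
    outer loop
      vertex 7.85 11.71 0.00
      vertex 10.85 9.53 0.00
      vertex 12.00 6.00 0.00
    endloop
  endfacet
  facet normal 0.0000 0.0000 -1.0000
    outer loop
      vertex 4.15 11.71 0.00
      vertex 7.85 11.71 0.00
      vertex 12.00 6.00 0.00
    endloop
  endfacet
  facet normal 0.0000 0.0000 -1.0000
    outer loop
      vertex 1.15 9.53 0.00
      vertex 4.15 11.71 0.00
      vertex 12.00 6.00 0.00
    endloop
  endfacet
  facet normal 0.0000 0.0000 -1.0000
    outer loop
      vertex 0.00 6.00 0.00
      vertex 1.15 9.53 0.00
      vertex 12.00 6.00 0.00
    endloop
  endfacet
  facet normal 0.0000 0.0000 -1.0000
    outer loop
      vertex 1.15 2.47 0.00
      vertex 0.00 6.00 0.00
      vertex 12.00 6.00 0.00
    endloop
  endfacet
  facet normal 0.0000 0.0000 -1.0000
    outer loop
      vertex 4.15 0.29 0.00
      vertex 1.15 2.47 0.00
      vertex 12.00 6.00 0.00
    endloop
  endfacet
  facet normal 0.0000 0.0000 -1.0000
    outer loop
      vertex 7.85 0.29 0.00
      vertex 4.15 0.29 0.00
      vertex 12.00 6.00 0.00
    endloop
  endfacet
  facet normal 0.0000 0.0000 -1.0000
    outer loop
      vertex 10.85 2.47 0.00
      vertex 7.85 0.29 0.00
      vertex 12.00 6.00 0.00
    endloop
  endfacet
  facet normal 0.0000 0.0000 1.0000
    outer loop
      vertex 12.00 6.00 9.00
      vertex 10.85 9.53 9.00
      vertex 7.85 11.71 9.00
    endloop
  endfacet
  facet normal 0.0000 0.0000 1.0000
    outer loop
      vertex 12.00 6.00 9.00
      vertex 7.85 11.71 9.00
      vertex 4.15 11.71 9.00
    endloop
  endfacet
  facet normal 0.0000 0.0000 1.0000
    outer loop
      vertex 12.00 6.00 9.00
      vertex 4.15 11.71 9.00
      vertex 1.15 9.53 9.00
    endloop
  endfacet
  facet normal 0.0000 0.0000 1.0000
    outer loop
      vertex 12.00 6.00 9.00
      vertex 1.15 9.53 9.00
      vertex 0.00 6.00 9.00
    endloop
  endfacet
  facet normal 0.0000 0.0000 1.0000
    outer loop
      vertex 12.00 6.00 9.00
      vertex 0.00 6.00 9.00
      vertex 1.15 2.47 9.00
    endloop
  endfacet
  facet normal 0.0000 0.0000 1.0000
    outer loop
      vertex 12.00 6.00 9.00
      vertex 1.15 2.47 9.00
      vertex 4.15 0.29 9.00
    endloop
  endfacet
  facet normal 0.0000 0.0000 1.0000
    outer loop
      vertex 12.00 6.00 9.00
      vertex 4.15 0.29 9.00
      vertex 7.85 0.29 9.00
    endloop
  endfacet
  facet normal 0.0000 0.0000 1.0000
    outer loop
      vertex 12.00 6.00 9.00
      vertex 7.85 0.29 9.00
      vertex 10.85 2.47 9.00
    endloop
  endfacet
  facet normal 0.9508 0.3098 0.0000
    outer loop
      vertex 12.00 6.00 0.00
      vertex 10.85 9.53 0.00
      vertex 10.85 9.53 9.00
    endloop
  endfacet
  facet normal 0.9508 0.3098 0.0000
    outer loop
      vertex 12.00 6.00 0.00
      vertex 10.85 9.53 9.00
      vertex 12.00 6.00 9.00
    endloop
  endfacet
  facet normal 0.5879 0.8090 0.0000
    outer loop
      vertex 10.85 9.53 0.00
      vertex 7.85 11.71 0.00
      vertex 7.85 11.71 9.00
    endloop
  endfacet
  facet normal 0.5879 0.8090 0.0000
    outer loop
      vertex 10.85 9.53 0.00
      vertex 7.85 11.71 9.00
      vertex 10.85 9.53 9.00
    endloop
  endfacet
  facet normal 0.0000 1.0000 0.0000
    outer loop
      vertex 7.85 11.71 0.00
      vertex 4.15 11.71 0.00
      vertex 4.15 11.71 9.00
    endloop
  endfacet
  facet normal 0.0000 1.0000 0.0000
    outer loop
      vertex 7.85 11.71 0.00
      vertex 4.15 11.71 9.00
      vertex 7.85 11.71 9.00
    endloop
  endfacet
  facet normal -0.5879 0.8090 0.0000
    outer loop
      vertex 4.15 11.71 0.00
      vertex 1.15 9.53 0.00
      vertex 1.15 9.53 9.00
    endloop
  endfacet
  facet normal -0.5879 0.8090 0.0000
    outer loop
      vertex 4.15 11.71 0.00
      vertex 1.15 9.53 9.00
      vertex 4.15 11.71 9.00
    endloop
  endfacet
  facet normal -0.9508 0.3098 0.0000
    outer loop
      vertex 1.15 9.53 0.00
      vertex 0.00 6.00 0.00
      vertex 0.00 6.00 9.00
    endloop
  endfacet
  facet normal -0.9508 0.3098 0.0000
    outer loop
      vertex 1.15 9.53 0.00
      vertex 0.00 6.00 9.00
      vertex 1.15 9.53 9.00
    endloop
  endfacet
  facet normal -0.9508 -0.3098 0.0000
    outer loop
      vertex 0.00 6.00 0.00
      vertex 1.15 2.47 0.00
      vertex 1.15 2.47 9.00
    endloop
  endfacet
  facet normal -0.9508 -0.3098 0.0000
    outer loop
      vertex 0.00 6.00 0.00
      vertex 1.15 2.47 9.00
      vertex 0.00 6.00 9.00
    endloop
  endfacet
  facet normal -0.5879 -0.8090 0.0000
    outer loop
      vertex 1.15 2.47 0.00
      vertex 4.15 0.29 0.00
      vertex 4.15 0.29 9.00
    endloop
  endfacet
  facet normal -0.5879 -0.8090 0.0000
    outer loop
      vertex 1.15 2.47 0.00
      vertex 4.15 0.29 9.00
      vertex 1.15 2.47 9.00
    endloop
  endfacet
  facet normal 0.0000 -1.0000 0.0000
    outer loop
      vertex 4.15 0.29 0.00
      vertex 7.85 0.29 0.00
      vertex 7.85 0.29 9.00
    endloop
  endfacet
  facet normal 0.0000 -1.0000 0.0000
    outer loop
      vertex 4.15 0.29 0.00
      vertex 7.85 0.29 9.00
      vertex 4.15 0.29 9.00
    endloop
  endfacet
  facet normal 0.5879 -0.8090 0.0000
    outer loop
      vertex 7.85 0.29 0.00
      vertex 10.85 2.47 0.00
      vertex 10.85 2.47 9.00
    endloop
  endfacet
  facet normal 0.5879 -0.8090 0.0000
    outer loop
      vertex 7.85 0.29 0.00
      vertex 10.85 2.47 9.00
      vertex 7.85 0.29 9.00
    endloop
  endfacet
  facet normal 0.9508 -0.3098 0.0000
    outer loop
      vertex 10.85 2.47 0.00
      vertex 12.00 6.00 0.00
      vertex 12.00 6.00 9.00
    endloop
  endfacet
  facet normal 0.9508 -0.3098 0.0000
    outer loop
      vertex 10.85 2.47 0.00
      vertex 12.00 6.00 9.00
      vertex 10.85 2.47 9.00
    endloop
  endfacet
endsolid part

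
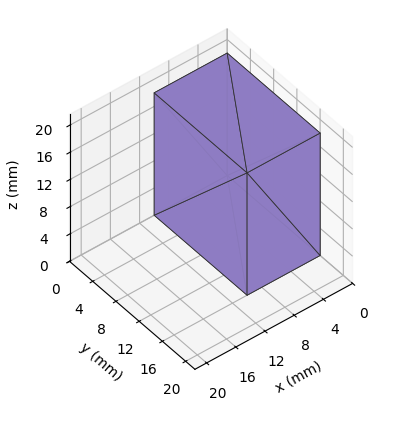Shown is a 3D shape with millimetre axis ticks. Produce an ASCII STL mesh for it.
Reading the render: the shape is a rectangular box, roughly 10 × 16 mm footprint and 18 mm tall (dimensions read to the nearest mm from the axis ticks). For the STL, each face is triangulated and given an outward normal.

solid part
  facet normal 0.0000 0.0000 -1.0000
    outer loop
      vertex 10.0 16.0 0.0
      vertex 10.0 0.0 0.0
      vertex 0.0 0.0 0.0
    endloop
  endfacet
  facet normal 0.0000 0.0000 -1.0000
    outer loop
      vertex 0.0 16.0 0.0
      vertex 10.0 16.0 0.0
      vertex 0.0 0.0 0.0
    endloop
  endfacet
  facet normal 0.0000 0.0000 1.0000
    outer loop
      vertex 0.0 0.0 18.0
      vertex 10.0 0.0 18.0
      vertex 10.0 16.0 18.0
    endloop
  endfacet
  facet normal 0.0000 0.0000 1.0000
    outer loop
      vertex 0.0 0.0 18.0
      vertex 10.0 16.0 18.0
      vertex 0.0 16.0 18.0
    endloop
  endfacet
  facet normal 0.0000 -1.0000 0.0000
    outer loop
      vertex 0.0 0.0 0.0
      vertex 10.0 0.0 0.0
      vertex 10.0 0.0 18.0
    endloop
  endfacet
  facet normal 0.0000 -1.0000 0.0000
    outer loop
      vertex 0.0 0.0 0.0
      vertex 10.0 0.0 18.0
      vertex 0.0 0.0 18.0
    endloop
  endfacet
  facet normal 0.0000 1.0000 0.0000
    outer loop
      vertex 10.0 16.0 18.0
      vertex 10.0 16.0 0.0
      vertex 0.0 16.0 0.0
    endloop
  endfacet
  facet normal 0.0000 1.0000 0.0000
    outer loop
      vertex 0.0 16.0 18.0
      vertex 10.0 16.0 18.0
      vertex 0.0 16.0 0.0
    endloop
  endfacet
  facet normal -1.0000 0.0000 0.0000
    outer loop
      vertex 0.0 16.0 18.0
      vertex 0.0 16.0 0.0
      vertex 0.0 0.0 0.0
    endloop
  endfacet
  facet normal -1.0000 0.0000 0.0000
    outer loop
      vertex 0.0 0.0 18.0
      vertex 0.0 16.0 18.0
      vertex 0.0 0.0 0.0
    endloop
  endfacet
  facet normal 1.0000 0.0000 0.0000
    outer loop
      vertex 10.0 0.0 0.0
      vertex 10.0 16.0 0.0
      vertex 10.0 16.0 18.0
    endloop
  endfacet
  facet normal 1.0000 0.0000 0.0000
    outer loop
      vertex 10.0 0.0 0.0
      vertex 10.0 16.0 18.0
      vertex 10.0 0.0 18.0
    endloop
  endfacet
endsolid part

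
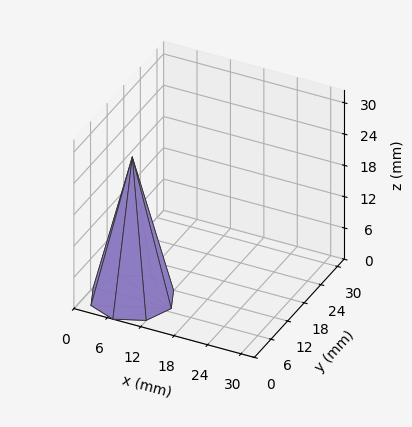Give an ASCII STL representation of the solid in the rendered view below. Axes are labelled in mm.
Reading the render: the shape is a regular 8-sided pyramid, base circumscribed radius ≈ 7 mm, apex at z ≈ 27 mm (dimensions read to the nearest mm from the axis ticks). For the STL, each face is triangulated and given an outward normal.

solid part
  facet normal 0.0000 0.0000 -1.0000
    outer loop
      vertex 7.000 14.000 0.000
      vertex 11.950 11.950 0.000
      vertex 14.000 7.000 0.000
    endloop
  endfacet
  facet normal 0.0000 0.0000 -1.0000
    outer loop
      vertex 2.050 11.950 0.000
      vertex 7.000 14.000 0.000
      vertex 14.000 7.000 0.000
    endloop
  endfacet
  facet normal 0.0000 0.0000 -1.0000
    outer loop
      vertex 0.000 7.000 0.000
      vertex 2.050 11.950 0.000
      vertex 14.000 7.000 0.000
    endloop
  endfacet
  facet normal 0.0000 0.0000 -1.0000
    outer loop
      vertex 2.050 2.050 0.000
      vertex 0.000 7.000 0.000
      vertex 14.000 7.000 0.000
    endloop
  endfacet
  facet normal 0.0000 0.0000 -1.0000
    outer loop
      vertex 7.000 0.000 0.000
      vertex 2.050 2.050 0.000
      vertex 14.000 7.000 0.000
    endloop
  endfacet
  facet normal 0.0000 0.0000 -1.0000
    outer loop
      vertex 11.950 2.050 0.000
      vertex 7.000 0.000 0.000
      vertex 14.000 7.000 0.000
    endloop
  endfacet
  facet normal 0.8985 0.3721 0.2329
    outer loop
      vertex 14.000 7.000 0.000
      vertex 11.950 11.950 0.000
      vertex 7.000 7.000 27.000
    endloop
  endfacet
  facet normal 0.3721 0.8985 0.2329
    outer loop
      vertex 11.950 11.950 0.000
      vertex 7.000 14.000 0.000
      vertex 7.000 7.000 27.000
    endloop
  endfacet
  facet normal -0.3721 0.8985 0.2329
    outer loop
      vertex 7.000 14.000 0.000
      vertex 2.050 11.950 0.000
      vertex 7.000 7.000 27.000
    endloop
  endfacet
  facet normal -0.8985 0.3721 0.2329
    outer loop
      vertex 2.050 11.950 0.000
      vertex 0.000 7.000 0.000
      vertex 7.000 7.000 27.000
    endloop
  endfacet
  facet normal -0.8985 -0.3721 0.2329
    outer loop
      vertex 0.000 7.000 0.000
      vertex 2.050 2.050 0.000
      vertex 7.000 7.000 27.000
    endloop
  endfacet
  facet normal -0.3721 -0.8985 0.2329
    outer loop
      vertex 2.050 2.050 0.000
      vertex 7.000 0.000 0.000
      vertex 7.000 7.000 27.000
    endloop
  endfacet
  facet normal 0.3721 -0.8985 0.2329
    outer loop
      vertex 7.000 0.000 0.000
      vertex 11.950 2.050 0.000
      vertex 7.000 7.000 27.000
    endloop
  endfacet
  facet normal 0.8985 -0.3721 0.2329
    outer loop
      vertex 11.950 2.050 0.000
      vertex 14.000 7.000 0.000
      vertex 7.000 7.000 27.000
    endloop
  endfacet
endsolid part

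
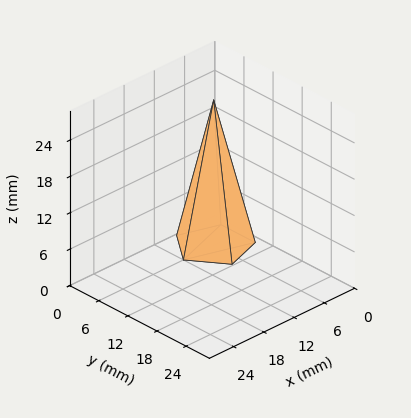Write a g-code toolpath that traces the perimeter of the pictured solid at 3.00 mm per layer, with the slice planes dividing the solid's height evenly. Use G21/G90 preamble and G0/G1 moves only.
Reading the render: the shape is a regular 5-sided pyramid, base circumscribed radius ≈ 6 mm, apex at z ≈ 24 mm (dimensions read to the nearest mm from the axis ticks). For the g-code, the solid's height is divided into equal slices at the stated Δz and each level perimeter traced with G1 moves after a G0 lift.

; perimeter-only toolpath
G21 ; units = mm
G90 ; absolute positioning
G28 ; home
; layer 1
G0 Z3.00
G0 X11.25 Y6.00
G1 X7.62 Y11.00
G1 X1.76 Y9.09
G1 X1.76 Y2.91
G1 X7.62 Y1.00
G1 X11.25 Y6.00
; layer 2
G0 Z6.00
G0 X10.50 Y6.00
G1 X7.39 Y10.28
G1 X2.36 Y8.65
G1 X2.36 Y3.35
G1 X7.39 Y1.72
G1 X10.50 Y6.00
; layer 3
G0 Z9.00
G0 X9.75 Y6.00
G1 X7.16 Y9.57
G1 X2.97 Y8.21
G1 X2.97 Y3.79
G1 X7.16 Y2.43
G1 X9.75 Y6.00
; layer 4
G0 Z12.00
G0 X9.00 Y6.00
G1 X6.92 Y8.86
G1 X3.58 Y7.76
G1 X3.58 Y4.24
G1 X6.92 Y3.15
G1 X9.00 Y6.00
; layer 5
G0 Z15.00
G0 X8.25 Y6.00
G1 X6.69 Y8.14
G1 X4.18 Y7.32
G1 X4.18 Y4.68
G1 X6.69 Y3.86
G1 X8.25 Y6.00
; layer 6
G0 Z18.00
G0 X7.50 Y6.00
G1 X6.46 Y7.43
G1 X4.79 Y6.88
G1 X4.79 Y5.12
G1 X6.46 Y4.57
G1 X7.50 Y6.00
; layer 7
G0 Z21.00
G0 X6.75 Y6.00
G1 X6.23 Y6.71
G1 X5.39 Y6.44
G1 X5.39 Y5.56
G1 X6.23 Y5.29
G1 X6.75 Y6.00
M2 ; end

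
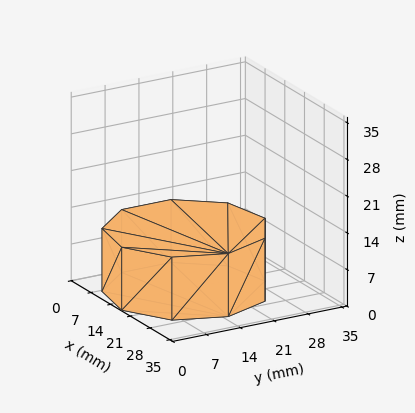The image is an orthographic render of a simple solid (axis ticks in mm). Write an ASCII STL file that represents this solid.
Reading the render: the shape is a regular 9-sided prism (a cylinder approximated with 9 flat sides), circumscribed radius ≈ 15 mm, height ≈ 12 mm (dimensions read to the nearest mm from the axis ticks). For the STL, each face is triangulated and given an outward normal.

solid part
  facet normal 0.0000 0.0000 -1.0000
    outer loop
      vertex 17.6 29.8 0.0
      vertex 26.5 24.6 0.0
      vertex 30.0 15.0 0.0
    endloop
  endfacet
  facet normal 0.0000 0.0000 -1.0000
    outer loop
      vertex 7.5 28.0 0.0
      vertex 17.6 29.8 0.0
      vertex 30.0 15.0 0.0
    endloop
  endfacet
  facet normal 0.0000 0.0000 -1.0000
    outer loop
      vertex 0.9 20.1 0.0
      vertex 7.5 28.0 0.0
      vertex 30.0 15.0 0.0
    endloop
  endfacet
  facet normal 0.0000 0.0000 -1.0000
    outer loop
      vertex 0.9 9.9 0.0
      vertex 0.9 20.1 0.0
      vertex 30.0 15.0 0.0
    endloop
  endfacet
  facet normal 0.0000 0.0000 -1.0000
    outer loop
      vertex 7.5 2.0 0.0
      vertex 0.9 9.9 0.0
      vertex 30.0 15.0 0.0
    endloop
  endfacet
  facet normal 0.0000 0.0000 -1.0000
    outer loop
      vertex 17.6 0.2 0.0
      vertex 7.5 2.0 0.0
      vertex 30.0 15.0 0.0
    endloop
  endfacet
  facet normal 0.0000 0.0000 -1.0000
    outer loop
      vertex 26.5 5.4 0.0
      vertex 17.6 0.2 0.0
      vertex 30.0 15.0 0.0
    endloop
  endfacet
  facet normal 0.0000 0.0000 1.0000
    outer loop
      vertex 30.0 15.0 12.0
      vertex 26.5 24.6 12.0
      vertex 17.6 29.8 12.0
    endloop
  endfacet
  facet normal 0.0000 0.0000 1.0000
    outer loop
      vertex 30.0 15.0 12.0
      vertex 17.6 29.8 12.0
      vertex 7.5 28.0 12.0
    endloop
  endfacet
  facet normal 0.0000 0.0000 1.0000
    outer loop
      vertex 30.0 15.0 12.0
      vertex 7.5 28.0 12.0
      vertex 0.9 20.1 12.0
    endloop
  endfacet
  facet normal 0.0000 0.0000 1.0000
    outer loop
      vertex 30.0 15.0 12.0
      vertex 0.9 20.1 12.0
      vertex 0.9 9.9 12.0
    endloop
  endfacet
  facet normal 0.0000 0.0000 1.0000
    outer loop
      vertex 30.0 15.0 12.0
      vertex 0.9 9.9 12.0
      vertex 7.5 2.0 12.0
    endloop
  endfacet
  facet normal 0.0000 0.0000 1.0000
    outer loop
      vertex 30.0 15.0 12.0
      vertex 7.5 2.0 12.0
      vertex 17.6 0.2 12.0
    endloop
  endfacet
  facet normal 0.0000 0.0000 1.0000
    outer loop
      vertex 30.0 15.0 12.0
      vertex 17.6 0.2 12.0
      vertex 26.5 5.4 12.0
    endloop
  endfacet
  facet normal 0.9395 0.3425 0.0000
    outer loop
      vertex 30.0 15.0 0.0
      vertex 26.5 24.6 0.0
      vertex 26.5 24.6 12.0
    endloop
  endfacet
  facet normal 0.9395 0.3425 0.0000
    outer loop
      vertex 30.0 15.0 0.0
      vertex 26.5 24.6 12.0
      vertex 30.0 15.0 12.0
    endloop
  endfacet
  facet normal 0.5045 0.8634 0.0000
    outer loop
      vertex 26.5 24.6 0.0
      vertex 17.6 29.8 0.0
      vertex 17.6 29.8 12.0
    endloop
  endfacet
  facet normal 0.5045 0.8634 0.0000
    outer loop
      vertex 26.5 24.6 0.0
      vertex 17.6 29.8 12.0
      vertex 26.5 24.6 12.0
    endloop
  endfacet
  facet normal -0.1755 0.9845 0.0000
    outer loop
      vertex 17.6 29.8 0.0
      vertex 7.5 28.0 0.0
      vertex 7.5 28.0 12.0
    endloop
  endfacet
  facet normal -0.1755 0.9845 0.0000
    outer loop
      vertex 17.6 29.8 0.0
      vertex 7.5 28.0 12.0
      vertex 17.6 29.8 12.0
    endloop
  endfacet
  facet normal -0.7674 0.6411 0.0000
    outer loop
      vertex 7.5 28.0 0.0
      vertex 0.9 20.1 0.0
      vertex 0.9 20.1 12.0
    endloop
  endfacet
  facet normal -0.7674 0.6411 0.0000
    outer loop
      vertex 7.5 28.0 0.0
      vertex 0.9 20.1 12.0
      vertex 7.5 28.0 12.0
    endloop
  endfacet
  facet normal -1.0000 0.0000 0.0000
    outer loop
      vertex 0.9 20.1 0.0
      vertex 0.9 9.9 0.0
      vertex 0.9 9.9 12.0
    endloop
  endfacet
  facet normal -1.0000 0.0000 0.0000
    outer loop
      vertex 0.9 20.1 0.0
      vertex 0.9 9.9 12.0
      vertex 0.9 20.1 12.0
    endloop
  endfacet
  facet normal -0.7674 -0.6411 0.0000
    outer loop
      vertex 0.9 9.9 0.0
      vertex 7.5 2.0 0.0
      vertex 7.5 2.0 12.0
    endloop
  endfacet
  facet normal -0.7674 -0.6411 0.0000
    outer loop
      vertex 0.9 9.9 0.0
      vertex 7.5 2.0 12.0
      vertex 0.9 9.9 12.0
    endloop
  endfacet
  facet normal -0.1755 -0.9845 0.0000
    outer loop
      vertex 7.5 2.0 0.0
      vertex 17.6 0.2 0.0
      vertex 17.6 0.2 12.0
    endloop
  endfacet
  facet normal -0.1755 -0.9845 0.0000
    outer loop
      vertex 7.5 2.0 0.0
      vertex 17.6 0.2 12.0
      vertex 7.5 2.0 12.0
    endloop
  endfacet
  facet normal 0.5045 -0.8634 0.0000
    outer loop
      vertex 17.6 0.2 0.0
      vertex 26.5 5.4 0.0
      vertex 26.5 5.4 12.0
    endloop
  endfacet
  facet normal 0.5045 -0.8634 0.0000
    outer loop
      vertex 17.6 0.2 0.0
      vertex 26.5 5.4 12.0
      vertex 17.6 0.2 12.0
    endloop
  endfacet
  facet normal 0.9395 -0.3425 0.0000
    outer loop
      vertex 26.5 5.4 0.0
      vertex 30.0 15.0 0.0
      vertex 30.0 15.0 12.0
    endloop
  endfacet
  facet normal 0.9395 -0.3425 0.0000
    outer loop
      vertex 26.5 5.4 0.0
      vertex 30.0 15.0 12.0
      vertex 26.5 5.4 12.0
    endloop
  endfacet
endsolid part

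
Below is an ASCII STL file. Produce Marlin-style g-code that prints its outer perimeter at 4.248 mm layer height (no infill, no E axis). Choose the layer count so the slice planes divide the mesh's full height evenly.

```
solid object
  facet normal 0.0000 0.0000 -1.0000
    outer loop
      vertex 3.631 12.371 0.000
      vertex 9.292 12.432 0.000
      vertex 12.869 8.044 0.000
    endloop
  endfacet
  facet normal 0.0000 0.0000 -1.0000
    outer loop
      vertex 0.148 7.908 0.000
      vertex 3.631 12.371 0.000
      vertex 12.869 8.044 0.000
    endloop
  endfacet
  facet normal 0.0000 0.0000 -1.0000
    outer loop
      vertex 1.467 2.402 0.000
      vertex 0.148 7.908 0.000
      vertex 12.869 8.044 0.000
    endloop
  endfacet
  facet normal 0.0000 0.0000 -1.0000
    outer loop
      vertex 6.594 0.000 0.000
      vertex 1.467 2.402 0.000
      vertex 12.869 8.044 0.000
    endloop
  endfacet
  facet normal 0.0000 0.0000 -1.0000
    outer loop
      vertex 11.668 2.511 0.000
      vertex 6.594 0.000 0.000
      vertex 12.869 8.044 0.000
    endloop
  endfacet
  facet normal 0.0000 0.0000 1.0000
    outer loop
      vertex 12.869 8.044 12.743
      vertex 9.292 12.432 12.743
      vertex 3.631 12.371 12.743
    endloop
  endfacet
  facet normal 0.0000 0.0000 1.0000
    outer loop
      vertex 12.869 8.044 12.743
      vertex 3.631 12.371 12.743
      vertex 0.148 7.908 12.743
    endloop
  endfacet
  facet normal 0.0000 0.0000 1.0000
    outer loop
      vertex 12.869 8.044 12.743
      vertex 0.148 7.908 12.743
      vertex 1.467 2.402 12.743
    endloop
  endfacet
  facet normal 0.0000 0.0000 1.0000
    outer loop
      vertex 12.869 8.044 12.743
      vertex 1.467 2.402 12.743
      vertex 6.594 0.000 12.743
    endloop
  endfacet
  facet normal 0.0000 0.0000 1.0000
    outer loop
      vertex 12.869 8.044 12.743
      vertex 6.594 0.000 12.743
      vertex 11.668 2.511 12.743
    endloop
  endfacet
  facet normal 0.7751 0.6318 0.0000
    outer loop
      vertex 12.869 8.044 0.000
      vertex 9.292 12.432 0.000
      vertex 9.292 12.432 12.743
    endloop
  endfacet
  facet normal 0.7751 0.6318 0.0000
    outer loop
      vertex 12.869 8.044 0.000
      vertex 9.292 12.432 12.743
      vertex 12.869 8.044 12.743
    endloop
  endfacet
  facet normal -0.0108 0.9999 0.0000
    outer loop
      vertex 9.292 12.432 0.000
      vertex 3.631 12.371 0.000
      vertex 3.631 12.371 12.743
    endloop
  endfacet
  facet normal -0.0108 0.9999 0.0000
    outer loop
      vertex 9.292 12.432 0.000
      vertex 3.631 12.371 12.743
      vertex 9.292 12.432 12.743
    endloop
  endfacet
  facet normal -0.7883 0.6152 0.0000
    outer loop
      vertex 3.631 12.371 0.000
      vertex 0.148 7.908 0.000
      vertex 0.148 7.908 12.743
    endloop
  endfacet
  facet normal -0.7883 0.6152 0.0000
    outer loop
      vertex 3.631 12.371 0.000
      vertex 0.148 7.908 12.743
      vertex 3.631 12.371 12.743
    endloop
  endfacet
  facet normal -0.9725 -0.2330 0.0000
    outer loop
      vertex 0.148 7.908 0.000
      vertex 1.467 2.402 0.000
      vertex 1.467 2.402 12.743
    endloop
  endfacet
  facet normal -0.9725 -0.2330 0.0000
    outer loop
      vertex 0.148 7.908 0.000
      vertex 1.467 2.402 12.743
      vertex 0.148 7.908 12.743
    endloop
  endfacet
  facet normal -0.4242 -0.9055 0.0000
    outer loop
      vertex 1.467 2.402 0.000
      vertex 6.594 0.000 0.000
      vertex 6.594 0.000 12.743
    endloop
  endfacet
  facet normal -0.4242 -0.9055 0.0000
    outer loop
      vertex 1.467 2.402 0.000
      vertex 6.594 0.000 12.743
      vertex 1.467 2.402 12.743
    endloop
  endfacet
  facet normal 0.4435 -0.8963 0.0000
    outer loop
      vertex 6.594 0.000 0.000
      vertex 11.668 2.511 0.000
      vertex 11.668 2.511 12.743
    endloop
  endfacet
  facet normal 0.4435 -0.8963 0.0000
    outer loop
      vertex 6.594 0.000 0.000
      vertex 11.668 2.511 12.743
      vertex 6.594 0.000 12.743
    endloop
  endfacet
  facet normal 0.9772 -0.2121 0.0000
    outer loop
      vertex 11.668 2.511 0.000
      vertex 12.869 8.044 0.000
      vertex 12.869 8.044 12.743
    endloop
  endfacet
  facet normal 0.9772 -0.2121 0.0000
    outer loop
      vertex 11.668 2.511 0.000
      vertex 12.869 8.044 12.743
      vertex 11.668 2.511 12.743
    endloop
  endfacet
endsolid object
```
; perimeter-only toolpath
G21 ; units = mm
G90 ; absolute positioning
G28 ; home
; layer 1
G0 Z4.248
G0 X12.869 Y8.044
G1 X9.292 Y12.432
G1 X3.631 Y12.371
G1 X0.148 Y7.908
G1 X1.467 Y2.402
G1 X6.594 Y0.000
G1 X11.668 Y2.511
G1 X12.869 Y8.044
; layer 2
G0 Z8.495
G0 X12.869 Y8.044
G1 X9.292 Y12.432
G1 X3.631 Y12.371
G1 X0.148 Y7.908
G1 X1.467 Y2.402
G1 X6.594 Y0.000
G1 X11.668 Y2.511
G1 X12.869 Y8.044
; layer 3
G0 Z12.743
G0 X12.869 Y8.044
G1 X9.292 Y12.432
G1 X3.631 Y12.371
G1 X0.148 Y7.908
G1 X1.467 Y2.402
G1 X6.594 Y0.000
G1 X11.668 Y2.511
G1 X12.869 Y8.044
M2 ; end

The solid is a regular 7-sided prism (a cylinder approximated with 7 flat sides), circumscribed radius ≈ 6.52 mm, height ≈ 12.7 mm. Slicing at Δz = 4.248 mm — 3 equal slices spanning the solid's height, so layer i sits at z = i·h/3 — gives 3 non-empty perimeters. Each is a 7-segment closed polygon; G0 lifts to the layer z and rapids to the start vertex, then G1 traces the edges.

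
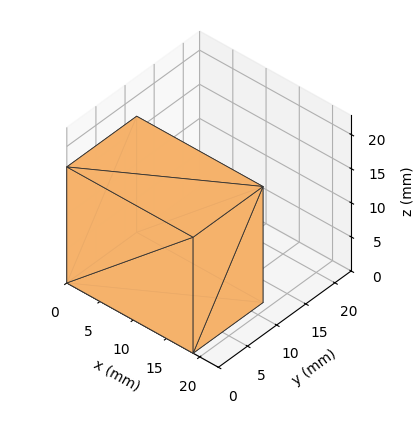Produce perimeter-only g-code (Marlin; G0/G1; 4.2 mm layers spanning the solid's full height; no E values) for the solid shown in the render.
Reading the render: the shape is a rectangular box, roughly 19 × 12 mm footprint and 17 mm tall (dimensions read to the nearest mm from the axis ticks). For the g-code, the solid's height is divided into equal slices at the stated Δz and each level perimeter traced with G1 moves after a G0 lift.

; perimeter-only toolpath
G21 ; units = mm
G90 ; absolute positioning
G28 ; home
; layer 1
G0 Z4.2
G0 X0.0 Y0.0
G1 X19.0 Y0.0
G1 X19.0 Y12.0
G1 X0.0 Y12.0
G1 X0.0 Y0.0
; layer 2
G0 Z8.5
G0 X0.0 Y0.0
G1 X19.0 Y0.0
G1 X19.0 Y12.0
G1 X0.0 Y12.0
G1 X0.0 Y0.0
; layer 3
G0 Z12.8
G0 X0.0 Y0.0
G1 X19.0 Y0.0
G1 X19.0 Y12.0
G1 X0.0 Y12.0
G1 X0.0 Y0.0
; layer 4
G0 Z17.0
G0 X0.0 Y0.0
G1 X19.0 Y0.0
G1 X19.0 Y12.0
G1 X0.0 Y12.0
G1 X0.0 Y0.0
M2 ; end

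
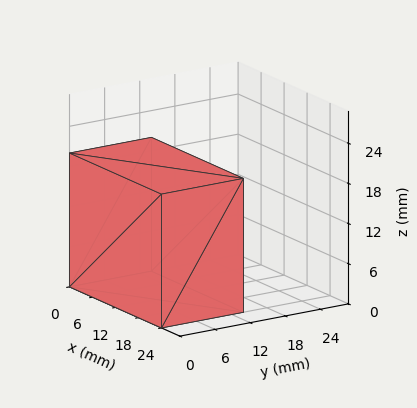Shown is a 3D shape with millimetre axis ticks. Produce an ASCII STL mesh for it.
Reading the render: the shape is a rectangular box, roughly 24 × 14 mm footprint and 20 mm tall (dimensions read to the nearest mm from the axis ticks). For the STL, each face is triangulated and given an outward normal.

solid part
  facet normal 0.0000 0.0000 -1.0000
    outer loop
      vertex 24.000 14.000 0.000
      vertex 24.000 0.000 0.000
      vertex 0.000 0.000 0.000
    endloop
  endfacet
  facet normal 0.0000 0.0000 -1.0000
    outer loop
      vertex 0.000 14.000 0.000
      vertex 24.000 14.000 0.000
      vertex 0.000 0.000 0.000
    endloop
  endfacet
  facet normal 0.0000 0.0000 1.0000
    outer loop
      vertex 0.000 0.000 20.000
      vertex 24.000 0.000 20.000
      vertex 24.000 14.000 20.000
    endloop
  endfacet
  facet normal 0.0000 0.0000 1.0000
    outer loop
      vertex 0.000 0.000 20.000
      vertex 24.000 14.000 20.000
      vertex 0.000 14.000 20.000
    endloop
  endfacet
  facet normal 0.0000 -1.0000 0.0000
    outer loop
      vertex 0.000 0.000 0.000
      vertex 24.000 0.000 0.000
      vertex 24.000 0.000 20.000
    endloop
  endfacet
  facet normal 0.0000 -1.0000 0.0000
    outer loop
      vertex 0.000 0.000 0.000
      vertex 24.000 0.000 20.000
      vertex 0.000 0.000 20.000
    endloop
  endfacet
  facet normal 0.0000 1.0000 0.0000
    outer loop
      vertex 24.000 14.000 20.000
      vertex 24.000 14.000 0.000
      vertex 0.000 14.000 0.000
    endloop
  endfacet
  facet normal 0.0000 1.0000 0.0000
    outer loop
      vertex 0.000 14.000 20.000
      vertex 24.000 14.000 20.000
      vertex 0.000 14.000 0.000
    endloop
  endfacet
  facet normal -1.0000 0.0000 0.0000
    outer loop
      vertex 0.000 14.000 20.000
      vertex 0.000 14.000 0.000
      vertex 0.000 0.000 0.000
    endloop
  endfacet
  facet normal -1.0000 0.0000 0.0000
    outer loop
      vertex 0.000 0.000 20.000
      vertex 0.000 14.000 20.000
      vertex 0.000 0.000 0.000
    endloop
  endfacet
  facet normal 1.0000 0.0000 0.0000
    outer loop
      vertex 24.000 0.000 0.000
      vertex 24.000 14.000 0.000
      vertex 24.000 14.000 20.000
    endloop
  endfacet
  facet normal 1.0000 0.0000 0.0000
    outer loop
      vertex 24.000 0.000 0.000
      vertex 24.000 14.000 20.000
      vertex 24.000 0.000 20.000
    endloop
  endfacet
endsolid part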